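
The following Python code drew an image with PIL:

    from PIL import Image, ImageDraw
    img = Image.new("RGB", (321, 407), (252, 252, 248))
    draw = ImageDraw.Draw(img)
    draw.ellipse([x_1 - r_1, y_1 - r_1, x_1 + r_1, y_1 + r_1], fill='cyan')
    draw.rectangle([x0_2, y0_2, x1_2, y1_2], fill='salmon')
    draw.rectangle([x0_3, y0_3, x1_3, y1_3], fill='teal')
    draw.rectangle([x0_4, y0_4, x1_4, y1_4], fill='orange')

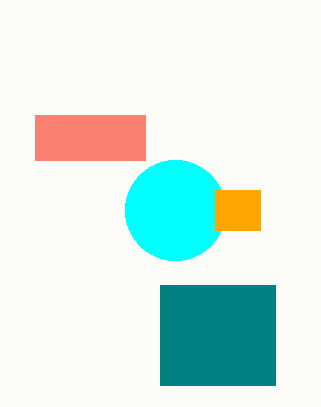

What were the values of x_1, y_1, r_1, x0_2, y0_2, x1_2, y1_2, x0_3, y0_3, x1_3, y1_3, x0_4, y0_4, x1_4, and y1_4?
x_1 = 175, y_1 = 210, r_1 = 50, x0_2 = 35, y0_2 = 115, x1_2 = 145, y1_2 = 160, x0_3 = 160, y0_3 = 285, x1_3 = 275, y1_3 = 385, x0_4 = 215, y0_4 = 190, x1_4 = 260, y1_4 = 230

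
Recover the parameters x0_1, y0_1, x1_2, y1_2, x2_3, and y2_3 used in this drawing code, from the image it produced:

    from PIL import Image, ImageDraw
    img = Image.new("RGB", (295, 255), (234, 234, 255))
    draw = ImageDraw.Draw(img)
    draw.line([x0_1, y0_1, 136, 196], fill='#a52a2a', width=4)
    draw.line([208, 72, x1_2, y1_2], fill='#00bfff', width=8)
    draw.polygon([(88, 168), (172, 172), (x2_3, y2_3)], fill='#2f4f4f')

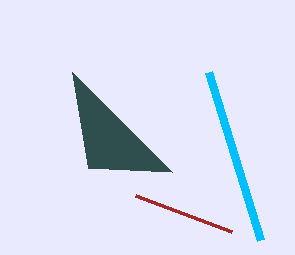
x0_1 = 232, y0_1 = 232, x1_2 = 260, y1_2 = 240, x2_3 = 72, y2_3 = 72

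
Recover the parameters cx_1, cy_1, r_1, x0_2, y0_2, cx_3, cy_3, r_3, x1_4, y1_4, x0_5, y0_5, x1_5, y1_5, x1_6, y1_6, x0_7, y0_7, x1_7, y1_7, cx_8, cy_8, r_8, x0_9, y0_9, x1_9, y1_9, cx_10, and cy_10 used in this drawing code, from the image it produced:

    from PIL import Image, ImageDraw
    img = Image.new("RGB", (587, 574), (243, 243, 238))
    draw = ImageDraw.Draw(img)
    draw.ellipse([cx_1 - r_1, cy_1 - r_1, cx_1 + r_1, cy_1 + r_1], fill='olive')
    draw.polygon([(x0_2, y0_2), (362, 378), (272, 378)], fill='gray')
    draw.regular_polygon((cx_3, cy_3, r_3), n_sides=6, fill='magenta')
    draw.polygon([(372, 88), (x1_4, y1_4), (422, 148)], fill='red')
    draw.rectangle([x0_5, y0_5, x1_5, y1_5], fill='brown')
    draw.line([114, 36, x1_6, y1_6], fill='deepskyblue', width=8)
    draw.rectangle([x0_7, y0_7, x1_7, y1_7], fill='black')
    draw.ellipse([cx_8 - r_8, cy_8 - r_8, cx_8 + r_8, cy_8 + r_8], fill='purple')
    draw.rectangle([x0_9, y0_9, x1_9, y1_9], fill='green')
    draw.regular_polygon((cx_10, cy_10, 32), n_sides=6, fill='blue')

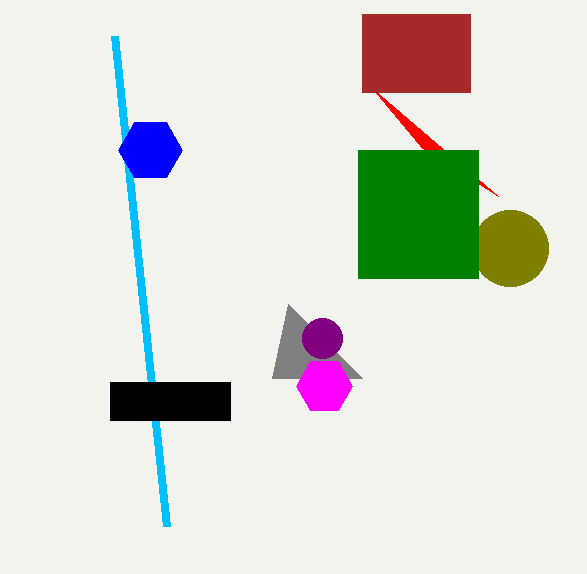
cx_1 = 510, cy_1 = 248, r_1 = 38, x0_2 = 288, y0_2 = 304, cx_3 = 324, cy_3 = 386, r_3 = 28, x1_4 = 498, y1_4 = 196, x0_5 = 362, y0_5 = 14, x1_5 = 470, y1_5 = 92, x1_6 = 166, y1_6 = 526, x0_7 = 110, y0_7 = 382, x1_7 = 230, y1_7 = 420, cx_8 = 322, cy_8 = 338, r_8 = 20, x0_9 = 358, y0_9 = 150, x1_9 = 478, y1_9 = 278, cx_10 = 150, cy_10 = 150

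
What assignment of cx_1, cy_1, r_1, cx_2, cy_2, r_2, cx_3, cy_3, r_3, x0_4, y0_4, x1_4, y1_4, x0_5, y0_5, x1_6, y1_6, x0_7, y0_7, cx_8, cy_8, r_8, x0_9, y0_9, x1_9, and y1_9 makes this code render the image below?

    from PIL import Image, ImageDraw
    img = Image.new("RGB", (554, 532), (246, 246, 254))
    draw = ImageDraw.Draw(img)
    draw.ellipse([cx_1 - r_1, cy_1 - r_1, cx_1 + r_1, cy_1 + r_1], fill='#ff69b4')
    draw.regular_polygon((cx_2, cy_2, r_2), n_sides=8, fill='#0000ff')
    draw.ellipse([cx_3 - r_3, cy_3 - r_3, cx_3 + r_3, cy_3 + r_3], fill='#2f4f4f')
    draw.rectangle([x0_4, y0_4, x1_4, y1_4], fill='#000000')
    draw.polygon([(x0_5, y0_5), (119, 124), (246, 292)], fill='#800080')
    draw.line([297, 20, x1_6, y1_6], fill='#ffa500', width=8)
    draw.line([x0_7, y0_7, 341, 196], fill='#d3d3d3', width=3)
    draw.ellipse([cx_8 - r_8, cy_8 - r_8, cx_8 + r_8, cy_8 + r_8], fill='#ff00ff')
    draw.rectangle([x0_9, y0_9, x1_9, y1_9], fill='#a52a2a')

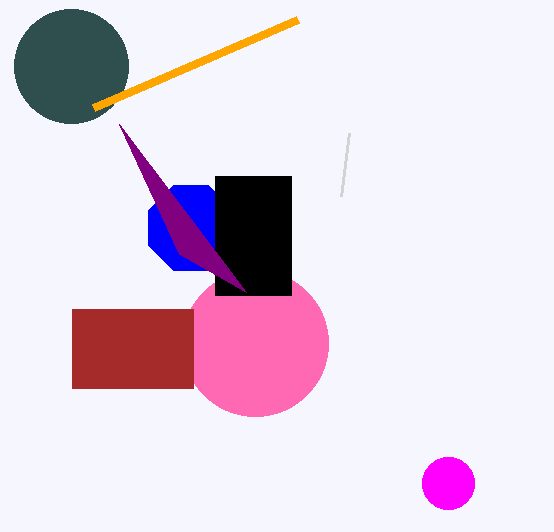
cx_1 = 255
cy_1 = 343
r_1 = 73
cx_2 = 191
cy_2 = 228
r_2 = 46
cx_3 = 71
cy_3 = 66
r_3 = 57
x0_4 = 215
y0_4 = 176
x1_4 = 291
y1_4 = 295
x0_5 = 179
y0_5 = 254
x1_6 = 93
y1_6 = 108
x0_7 = 349
y0_7 = 133
cx_8 = 448
cy_8 = 483
r_8 = 26
x0_9 = 72
y0_9 = 309
x1_9 = 193
y1_9 = 388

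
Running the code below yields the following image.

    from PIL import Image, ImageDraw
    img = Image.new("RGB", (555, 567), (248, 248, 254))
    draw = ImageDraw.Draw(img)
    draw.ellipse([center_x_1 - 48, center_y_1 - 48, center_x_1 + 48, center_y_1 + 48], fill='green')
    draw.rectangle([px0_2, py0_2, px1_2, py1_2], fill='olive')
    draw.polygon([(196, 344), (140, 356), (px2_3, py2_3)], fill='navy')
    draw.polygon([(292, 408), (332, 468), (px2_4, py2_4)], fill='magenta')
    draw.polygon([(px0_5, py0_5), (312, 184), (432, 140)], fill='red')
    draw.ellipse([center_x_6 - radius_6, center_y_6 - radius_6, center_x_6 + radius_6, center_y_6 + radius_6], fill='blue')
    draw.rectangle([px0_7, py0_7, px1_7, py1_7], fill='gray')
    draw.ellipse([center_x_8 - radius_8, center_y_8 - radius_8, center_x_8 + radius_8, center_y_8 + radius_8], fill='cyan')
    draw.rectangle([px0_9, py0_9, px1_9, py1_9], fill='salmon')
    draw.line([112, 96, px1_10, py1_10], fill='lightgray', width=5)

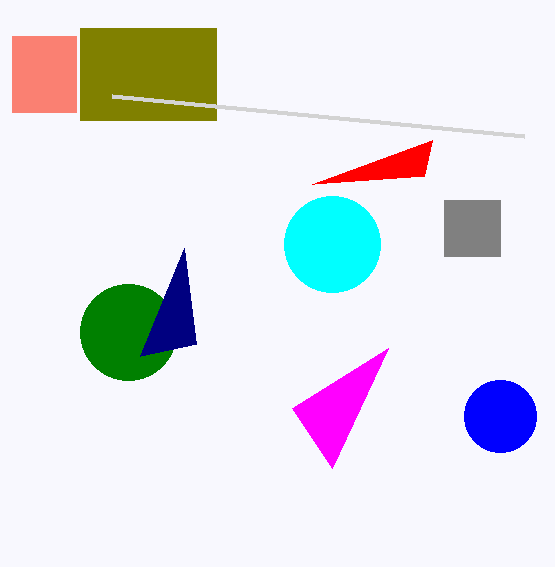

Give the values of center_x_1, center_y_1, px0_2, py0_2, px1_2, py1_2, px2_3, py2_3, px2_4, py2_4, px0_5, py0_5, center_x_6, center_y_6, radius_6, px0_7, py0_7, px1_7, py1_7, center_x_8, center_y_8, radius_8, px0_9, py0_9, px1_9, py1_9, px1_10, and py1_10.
center_x_1 = 128; center_y_1 = 332; px0_2 = 80; py0_2 = 28; px1_2 = 216; py1_2 = 120; px2_3 = 184; py2_3 = 248; px2_4 = 388; py2_4 = 348; px0_5 = 424; py0_5 = 176; center_x_6 = 500; center_y_6 = 416; radius_6 = 36; px0_7 = 444; py0_7 = 200; px1_7 = 500; py1_7 = 256; center_x_8 = 332; center_y_8 = 244; radius_8 = 48; px0_9 = 12; py0_9 = 36; px1_9 = 76; py1_9 = 112; px1_10 = 524; py1_10 = 136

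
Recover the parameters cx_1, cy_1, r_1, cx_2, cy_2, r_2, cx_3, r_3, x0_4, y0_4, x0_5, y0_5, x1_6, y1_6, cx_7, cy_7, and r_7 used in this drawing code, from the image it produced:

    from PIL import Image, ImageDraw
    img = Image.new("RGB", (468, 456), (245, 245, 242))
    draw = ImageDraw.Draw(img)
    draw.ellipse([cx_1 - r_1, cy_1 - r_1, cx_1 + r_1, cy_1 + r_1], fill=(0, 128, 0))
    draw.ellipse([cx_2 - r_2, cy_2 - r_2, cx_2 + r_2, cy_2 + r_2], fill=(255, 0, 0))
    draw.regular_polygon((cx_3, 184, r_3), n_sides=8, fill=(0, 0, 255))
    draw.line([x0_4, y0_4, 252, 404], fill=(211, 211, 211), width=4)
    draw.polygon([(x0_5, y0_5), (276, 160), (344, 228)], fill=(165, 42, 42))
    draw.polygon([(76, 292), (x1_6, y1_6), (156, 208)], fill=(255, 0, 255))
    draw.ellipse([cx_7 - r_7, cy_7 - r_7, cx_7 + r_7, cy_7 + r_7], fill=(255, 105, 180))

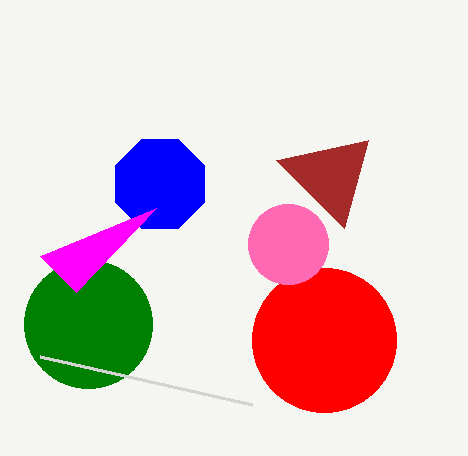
cx_1 = 88, cy_1 = 324, r_1 = 64, cx_2 = 324, cy_2 = 340, r_2 = 72, cx_3 = 160, r_3 = 48, x0_4 = 40, y0_4 = 356, x0_5 = 368, y0_5 = 140, x1_6 = 40, y1_6 = 256, cx_7 = 288, cy_7 = 244, r_7 = 40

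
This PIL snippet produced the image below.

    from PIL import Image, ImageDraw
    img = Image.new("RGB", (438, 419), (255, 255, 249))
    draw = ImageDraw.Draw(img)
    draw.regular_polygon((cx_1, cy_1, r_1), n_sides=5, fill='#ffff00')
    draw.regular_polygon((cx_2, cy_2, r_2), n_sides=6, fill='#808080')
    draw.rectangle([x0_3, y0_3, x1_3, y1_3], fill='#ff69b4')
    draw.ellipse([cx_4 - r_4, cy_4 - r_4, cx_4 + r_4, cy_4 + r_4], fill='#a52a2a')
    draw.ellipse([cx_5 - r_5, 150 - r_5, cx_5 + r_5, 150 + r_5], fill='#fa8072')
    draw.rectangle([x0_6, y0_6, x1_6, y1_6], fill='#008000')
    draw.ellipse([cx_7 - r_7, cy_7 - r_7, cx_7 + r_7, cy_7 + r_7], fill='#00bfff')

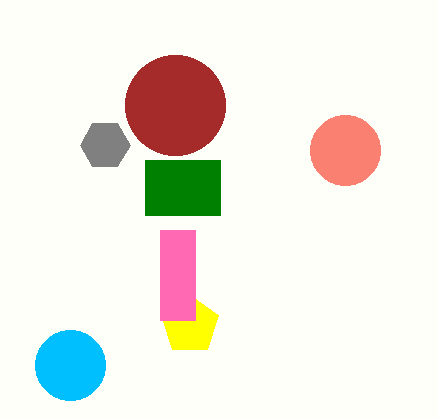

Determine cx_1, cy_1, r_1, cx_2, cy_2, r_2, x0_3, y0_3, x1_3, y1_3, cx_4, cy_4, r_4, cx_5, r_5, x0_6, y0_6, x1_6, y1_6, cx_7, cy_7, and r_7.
cx_1 = 190, cy_1 = 325, r_1 = 30, cx_2 = 105, cy_2 = 145, r_2 = 25, x0_3 = 160, y0_3 = 230, x1_3 = 195, y1_3 = 320, cx_4 = 175, cy_4 = 105, r_4 = 50, cx_5 = 345, r_5 = 35, x0_6 = 145, y0_6 = 160, x1_6 = 220, y1_6 = 215, cx_7 = 70, cy_7 = 365, r_7 = 35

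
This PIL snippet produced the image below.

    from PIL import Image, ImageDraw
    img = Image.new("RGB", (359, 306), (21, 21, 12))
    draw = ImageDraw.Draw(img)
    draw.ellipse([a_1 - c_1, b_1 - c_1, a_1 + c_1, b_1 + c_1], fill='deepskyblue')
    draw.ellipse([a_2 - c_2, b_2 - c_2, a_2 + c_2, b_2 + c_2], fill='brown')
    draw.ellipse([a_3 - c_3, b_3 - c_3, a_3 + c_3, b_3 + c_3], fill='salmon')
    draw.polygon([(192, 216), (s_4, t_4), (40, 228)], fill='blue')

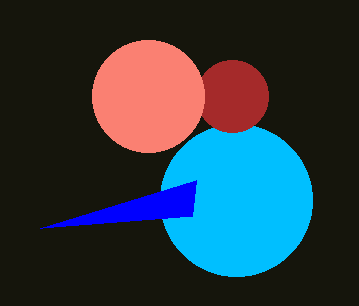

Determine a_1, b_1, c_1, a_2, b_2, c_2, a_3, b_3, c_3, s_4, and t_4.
a_1 = 236, b_1 = 200, c_1 = 76, a_2 = 232, b_2 = 96, c_2 = 36, a_3 = 148, b_3 = 96, c_3 = 56, s_4 = 196, t_4 = 180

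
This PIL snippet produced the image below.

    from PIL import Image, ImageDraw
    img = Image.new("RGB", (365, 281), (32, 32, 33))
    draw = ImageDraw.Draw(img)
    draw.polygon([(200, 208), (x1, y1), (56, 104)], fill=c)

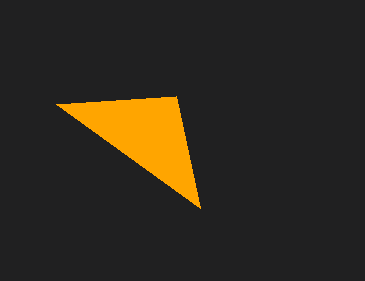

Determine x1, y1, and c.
x1 = 176
y1 = 96
c = 'orange'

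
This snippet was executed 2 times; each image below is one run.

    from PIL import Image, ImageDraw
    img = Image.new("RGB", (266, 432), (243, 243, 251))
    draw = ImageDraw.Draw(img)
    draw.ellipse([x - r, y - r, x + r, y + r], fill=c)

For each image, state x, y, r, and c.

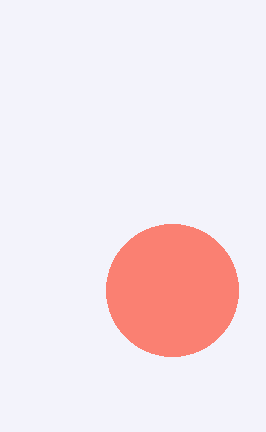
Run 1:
x = 172
y = 290
r = 66
c = 'salmon'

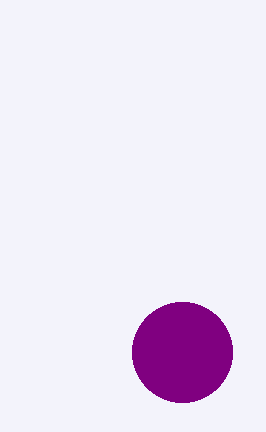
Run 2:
x = 182; y = 352; r = 50; c = 'purple'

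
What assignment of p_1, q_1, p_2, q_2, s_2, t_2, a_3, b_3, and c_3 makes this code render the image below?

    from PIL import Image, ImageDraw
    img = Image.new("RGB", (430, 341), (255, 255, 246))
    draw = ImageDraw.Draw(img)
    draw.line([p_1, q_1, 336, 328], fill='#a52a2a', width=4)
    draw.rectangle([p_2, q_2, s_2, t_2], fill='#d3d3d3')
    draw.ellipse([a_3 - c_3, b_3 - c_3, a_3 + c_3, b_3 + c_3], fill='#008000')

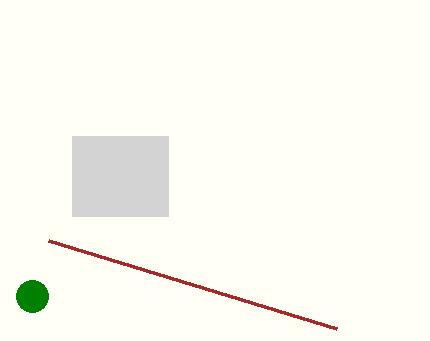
p_1 = 48, q_1 = 240, p_2 = 72, q_2 = 136, s_2 = 168, t_2 = 216, a_3 = 32, b_3 = 296, c_3 = 16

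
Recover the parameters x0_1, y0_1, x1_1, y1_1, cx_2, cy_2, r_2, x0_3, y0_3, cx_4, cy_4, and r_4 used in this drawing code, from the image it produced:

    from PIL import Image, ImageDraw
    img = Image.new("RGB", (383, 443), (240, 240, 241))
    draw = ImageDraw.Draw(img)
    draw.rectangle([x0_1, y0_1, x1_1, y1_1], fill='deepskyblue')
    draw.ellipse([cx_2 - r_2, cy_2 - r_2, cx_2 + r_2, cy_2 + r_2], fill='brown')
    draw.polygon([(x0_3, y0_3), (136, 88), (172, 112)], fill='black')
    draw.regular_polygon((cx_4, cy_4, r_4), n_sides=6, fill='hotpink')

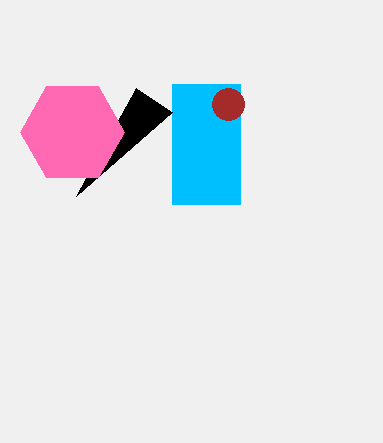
x0_1 = 172, y0_1 = 84, x1_1 = 240, y1_1 = 204, cx_2 = 228, cy_2 = 104, r_2 = 16, x0_3 = 76, y0_3 = 196, cx_4 = 72, cy_4 = 132, r_4 = 52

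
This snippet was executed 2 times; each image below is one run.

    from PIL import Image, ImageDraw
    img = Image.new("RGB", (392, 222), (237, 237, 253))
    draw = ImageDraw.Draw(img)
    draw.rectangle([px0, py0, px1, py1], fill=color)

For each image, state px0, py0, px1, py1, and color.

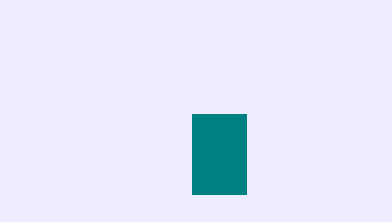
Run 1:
px0 = 192; py0 = 114; px1 = 246; py1 = 194; color = 'teal'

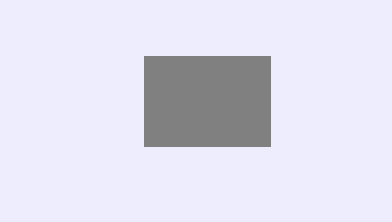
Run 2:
px0 = 144, py0 = 56, px1 = 270, py1 = 146, color = 'gray'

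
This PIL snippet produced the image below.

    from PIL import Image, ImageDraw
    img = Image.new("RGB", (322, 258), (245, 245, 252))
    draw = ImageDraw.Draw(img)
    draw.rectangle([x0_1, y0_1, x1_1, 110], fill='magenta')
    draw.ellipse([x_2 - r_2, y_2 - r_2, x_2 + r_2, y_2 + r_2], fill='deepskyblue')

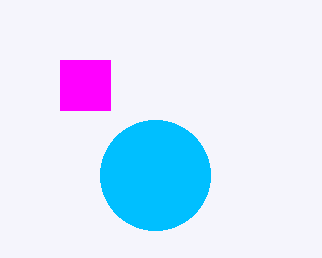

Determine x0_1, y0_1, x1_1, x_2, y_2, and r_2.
x0_1 = 60; y0_1 = 60; x1_1 = 110; x_2 = 155; y_2 = 175; r_2 = 55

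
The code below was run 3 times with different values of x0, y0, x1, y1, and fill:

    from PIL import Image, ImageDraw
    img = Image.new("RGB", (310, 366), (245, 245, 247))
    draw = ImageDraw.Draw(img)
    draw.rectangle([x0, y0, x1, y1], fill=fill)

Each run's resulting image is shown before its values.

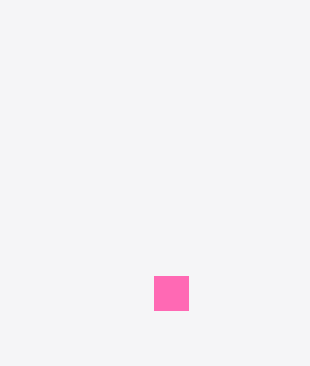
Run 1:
x0 = 154; y0 = 276; x1 = 188; y1 = 310; fill = 'hotpink'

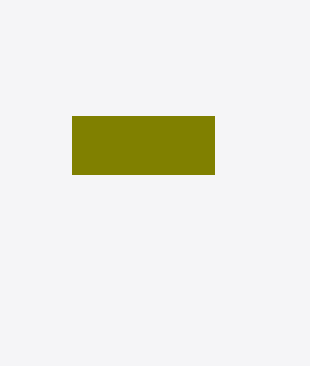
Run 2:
x0 = 72, y0 = 116, x1 = 214, y1 = 174, fill = 'olive'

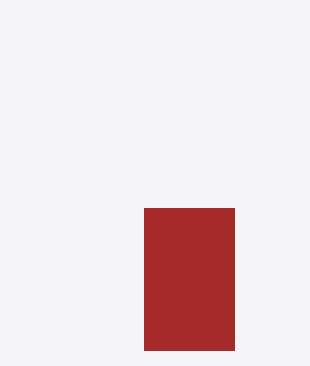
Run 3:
x0 = 144
y0 = 208
x1 = 234
y1 = 350
fill = 'brown'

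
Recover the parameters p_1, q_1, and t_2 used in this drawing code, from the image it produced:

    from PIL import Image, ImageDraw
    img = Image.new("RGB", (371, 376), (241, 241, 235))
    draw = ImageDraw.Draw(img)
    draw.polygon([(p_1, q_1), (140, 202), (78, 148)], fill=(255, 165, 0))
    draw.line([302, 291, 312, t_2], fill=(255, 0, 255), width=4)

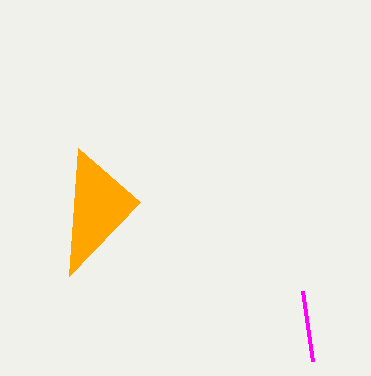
p_1 = 69
q_1 = 276
t_2 = 361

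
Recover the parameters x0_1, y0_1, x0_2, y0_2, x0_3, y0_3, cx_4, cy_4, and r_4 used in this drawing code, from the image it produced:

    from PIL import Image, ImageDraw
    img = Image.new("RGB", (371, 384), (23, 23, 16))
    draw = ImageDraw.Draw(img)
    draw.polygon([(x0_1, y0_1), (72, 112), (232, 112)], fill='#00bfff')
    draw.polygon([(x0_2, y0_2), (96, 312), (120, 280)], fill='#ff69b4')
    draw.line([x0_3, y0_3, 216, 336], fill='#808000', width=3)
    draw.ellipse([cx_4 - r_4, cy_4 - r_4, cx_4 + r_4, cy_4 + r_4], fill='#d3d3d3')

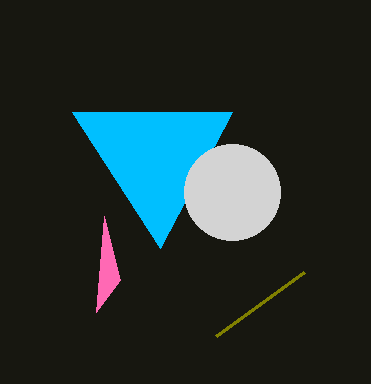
x0_1 = 160
y0_1 = 248
x0_2 = 104
y0_2 = 216
x0_3 = 304
y0_3 = 272
cx_4 = 232
cy_4 = 192
r_4 = 48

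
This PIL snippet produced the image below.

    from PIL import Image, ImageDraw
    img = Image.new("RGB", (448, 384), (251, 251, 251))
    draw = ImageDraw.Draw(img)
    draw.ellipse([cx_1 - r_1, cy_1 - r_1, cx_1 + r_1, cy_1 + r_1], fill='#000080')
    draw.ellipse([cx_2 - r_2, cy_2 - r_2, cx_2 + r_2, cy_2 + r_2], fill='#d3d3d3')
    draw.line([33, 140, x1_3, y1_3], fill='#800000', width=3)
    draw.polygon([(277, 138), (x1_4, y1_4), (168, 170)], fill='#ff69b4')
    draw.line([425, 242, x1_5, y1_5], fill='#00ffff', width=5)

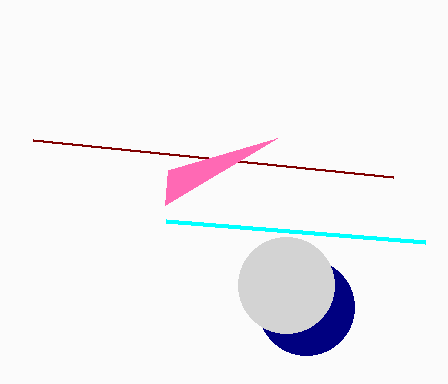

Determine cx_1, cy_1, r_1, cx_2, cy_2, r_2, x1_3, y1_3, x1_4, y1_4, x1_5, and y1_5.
cx_1 = 306
cy_1 = 307
r_1 = 48
cx_2 = 286
cy_2 = 285
r_2 = 48
x1_3 = 393
y1_3 = 177
x1_4 = 165
y1_4 = 205
x1_5 = 166
y1_5 = 221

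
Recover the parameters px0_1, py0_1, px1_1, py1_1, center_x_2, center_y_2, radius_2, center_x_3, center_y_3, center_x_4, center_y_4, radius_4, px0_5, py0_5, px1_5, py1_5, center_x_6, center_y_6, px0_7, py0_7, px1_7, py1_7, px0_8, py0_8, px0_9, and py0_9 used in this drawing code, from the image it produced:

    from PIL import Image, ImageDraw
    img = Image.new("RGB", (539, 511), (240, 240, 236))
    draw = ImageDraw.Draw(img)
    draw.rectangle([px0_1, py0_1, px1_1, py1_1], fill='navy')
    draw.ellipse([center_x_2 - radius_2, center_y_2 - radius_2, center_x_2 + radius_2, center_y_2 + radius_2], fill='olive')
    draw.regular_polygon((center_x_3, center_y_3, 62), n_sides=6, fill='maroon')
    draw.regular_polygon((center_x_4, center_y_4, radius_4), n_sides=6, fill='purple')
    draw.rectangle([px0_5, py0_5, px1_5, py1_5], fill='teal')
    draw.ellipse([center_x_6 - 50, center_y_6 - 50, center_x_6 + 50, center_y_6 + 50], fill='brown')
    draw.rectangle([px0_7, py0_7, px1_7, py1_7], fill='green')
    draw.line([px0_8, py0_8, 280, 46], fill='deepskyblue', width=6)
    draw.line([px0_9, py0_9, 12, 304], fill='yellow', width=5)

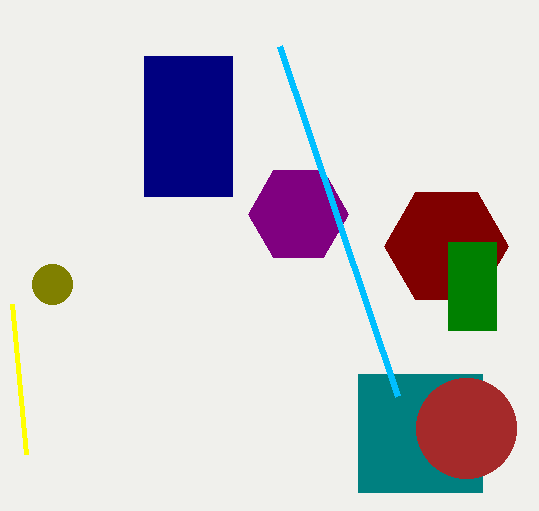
px0_1 = 144, py0_1 = 56, px1_1 = 232, py1_1 = 196, center_x_2 = 52, center_y_2 = 284, radius_2 = 20, center_x_3 = 446, center_y_3 = 246, center_x_4 = 298, center_y_4 = 214, radius_4 = 50, px0_5 = 358, py0_5 = 374, px1_5 = 482, py1_5 = 492, center_x_6 = 466, center_y_6 = 428, px0_7 = 448, py0_7 = 242, px1_7 = 496, py1_7 = 330, px0_8 = 398, py0_8 = 396, px0_9 = 26, py0_9 = 454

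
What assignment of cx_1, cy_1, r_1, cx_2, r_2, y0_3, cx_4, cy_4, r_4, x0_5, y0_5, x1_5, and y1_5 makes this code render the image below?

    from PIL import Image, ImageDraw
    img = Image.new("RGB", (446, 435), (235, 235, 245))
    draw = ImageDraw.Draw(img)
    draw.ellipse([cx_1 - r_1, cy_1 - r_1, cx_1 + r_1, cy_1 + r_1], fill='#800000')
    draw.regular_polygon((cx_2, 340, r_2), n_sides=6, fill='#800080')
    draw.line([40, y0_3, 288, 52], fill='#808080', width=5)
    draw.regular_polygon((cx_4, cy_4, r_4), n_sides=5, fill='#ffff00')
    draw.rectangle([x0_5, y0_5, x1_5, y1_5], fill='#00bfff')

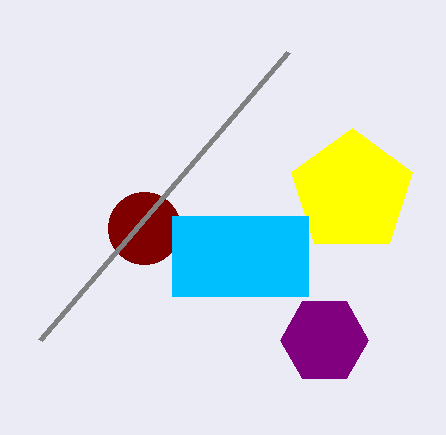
cx_1 = 144; cy_1 = 228; r_1 = 36; cx_2 = 324; r_2 = 44; y0_3 = 340; cx_4 = 352; cy_4 = 192; r_4 = 64; x0_5 = 172; y0_5 = 216; x1_5 = 308; y1_5 = 296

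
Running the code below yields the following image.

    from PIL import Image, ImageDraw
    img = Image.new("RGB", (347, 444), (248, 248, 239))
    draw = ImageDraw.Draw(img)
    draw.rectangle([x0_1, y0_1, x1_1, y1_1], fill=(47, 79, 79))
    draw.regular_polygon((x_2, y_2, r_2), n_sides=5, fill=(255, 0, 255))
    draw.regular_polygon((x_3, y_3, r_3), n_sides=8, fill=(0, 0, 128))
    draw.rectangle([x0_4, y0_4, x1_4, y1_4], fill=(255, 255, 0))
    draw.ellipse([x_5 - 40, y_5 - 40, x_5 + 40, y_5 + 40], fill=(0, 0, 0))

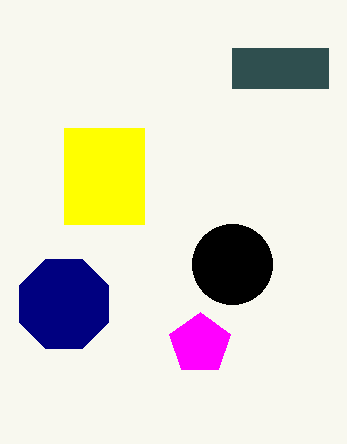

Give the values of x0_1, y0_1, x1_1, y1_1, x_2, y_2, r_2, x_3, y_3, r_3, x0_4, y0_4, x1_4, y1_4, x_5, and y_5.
x0_1 = 232; y0_1 = 48; x1_1 = 328; y1_1 = 88; x_2 = 200; y_2 = 344; r_2 = 32; x_3 = 64; y_3 = 304; r_3 = 48; x0_4 = 64; y0_4 = 128; x1_4 = 144; y1_4 = 224; x_5 = 232; y_5 = 264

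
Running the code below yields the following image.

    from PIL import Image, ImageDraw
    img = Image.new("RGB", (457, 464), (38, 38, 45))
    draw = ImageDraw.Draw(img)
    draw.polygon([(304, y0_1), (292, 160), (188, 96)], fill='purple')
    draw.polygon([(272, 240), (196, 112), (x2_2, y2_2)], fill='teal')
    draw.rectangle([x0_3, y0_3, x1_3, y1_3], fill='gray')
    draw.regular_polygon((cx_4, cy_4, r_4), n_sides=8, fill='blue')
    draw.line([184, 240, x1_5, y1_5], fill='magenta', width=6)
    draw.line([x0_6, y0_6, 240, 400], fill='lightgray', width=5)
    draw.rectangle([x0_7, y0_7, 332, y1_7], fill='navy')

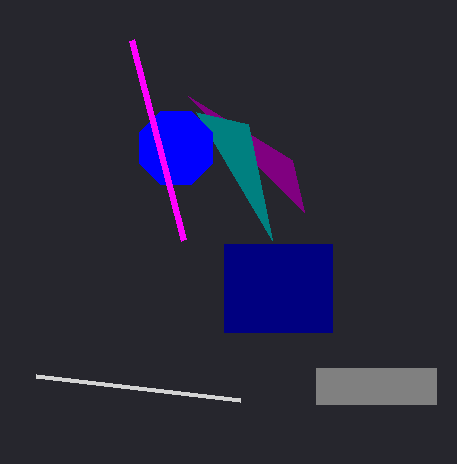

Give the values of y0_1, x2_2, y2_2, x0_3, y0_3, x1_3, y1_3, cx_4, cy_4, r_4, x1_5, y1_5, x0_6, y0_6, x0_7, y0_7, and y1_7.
y0_1 = 212
x2_2 = 248
y2_2 = 124
x0_3 = 316
y0_3 = 368
x1_3 = 436
y1_3 = 404
cx_4 = 176
cy_4 = 148
r_4 = 40
x1_5 = 132
y1_5 = 40
x0_6 = 36
y0_6 = 376
x0_7 = 224
y0_7 = 244
y1_7 = 332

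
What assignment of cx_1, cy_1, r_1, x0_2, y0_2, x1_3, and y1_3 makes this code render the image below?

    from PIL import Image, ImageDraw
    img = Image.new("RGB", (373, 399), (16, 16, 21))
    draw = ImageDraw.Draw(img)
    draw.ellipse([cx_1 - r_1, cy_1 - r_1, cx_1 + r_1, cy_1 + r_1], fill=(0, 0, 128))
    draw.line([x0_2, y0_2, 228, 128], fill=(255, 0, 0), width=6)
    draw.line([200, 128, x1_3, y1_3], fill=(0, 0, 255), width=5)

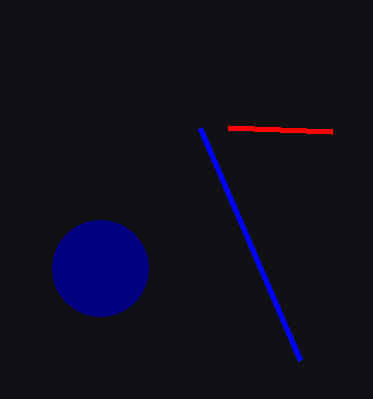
cx_1 = 100; cy_1 = 268; r_1 = 48; x0_2 = 332; y0_2 = 132; x1_3 = 300; y1_3 = 360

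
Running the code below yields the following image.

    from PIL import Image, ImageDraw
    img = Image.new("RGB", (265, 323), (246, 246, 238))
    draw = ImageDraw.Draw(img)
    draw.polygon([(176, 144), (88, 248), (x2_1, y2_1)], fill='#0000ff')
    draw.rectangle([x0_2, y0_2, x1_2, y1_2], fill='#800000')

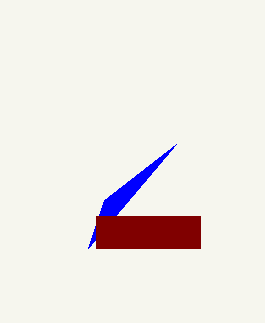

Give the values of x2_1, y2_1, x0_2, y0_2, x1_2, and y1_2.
x2_1 = 104
y2_1 = 200
x0_2 = 96
y0_2 = 216
x1_2 = 200
y1_2 = 248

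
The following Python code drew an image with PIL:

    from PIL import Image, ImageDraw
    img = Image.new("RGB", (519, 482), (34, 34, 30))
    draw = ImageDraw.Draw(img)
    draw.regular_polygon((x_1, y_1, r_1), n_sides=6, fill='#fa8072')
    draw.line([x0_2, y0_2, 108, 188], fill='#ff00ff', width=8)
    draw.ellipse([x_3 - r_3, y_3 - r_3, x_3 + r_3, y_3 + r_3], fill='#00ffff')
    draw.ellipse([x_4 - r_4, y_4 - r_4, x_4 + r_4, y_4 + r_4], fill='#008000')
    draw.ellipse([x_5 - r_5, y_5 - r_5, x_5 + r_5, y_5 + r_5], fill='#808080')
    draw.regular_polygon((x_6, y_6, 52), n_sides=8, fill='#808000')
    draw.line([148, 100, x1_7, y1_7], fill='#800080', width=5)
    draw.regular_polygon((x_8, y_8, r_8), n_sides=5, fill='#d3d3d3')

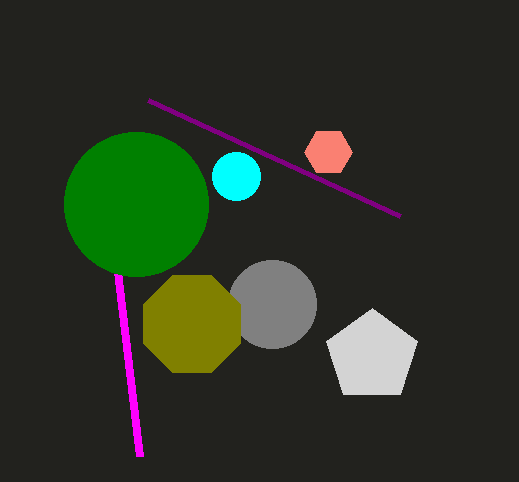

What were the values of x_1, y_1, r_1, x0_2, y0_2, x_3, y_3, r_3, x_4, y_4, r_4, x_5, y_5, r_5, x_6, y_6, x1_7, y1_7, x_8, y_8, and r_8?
x_1 = 328; y_1 = 152; r_1 = 24; x0_2 = 140; y0_2 = 456; x_3 = 236; y_3 = 176; r_3 = 24; x_4 = 136; y_4 = 204; r_4 = 72; x_5 = 272; y_5 = 304; r_5 = 44; x_6 = 192; y_6 = 324; x1_7 = 400; y1_7 = 216; x_8 = 372; y_8 = 356; r_8 = 48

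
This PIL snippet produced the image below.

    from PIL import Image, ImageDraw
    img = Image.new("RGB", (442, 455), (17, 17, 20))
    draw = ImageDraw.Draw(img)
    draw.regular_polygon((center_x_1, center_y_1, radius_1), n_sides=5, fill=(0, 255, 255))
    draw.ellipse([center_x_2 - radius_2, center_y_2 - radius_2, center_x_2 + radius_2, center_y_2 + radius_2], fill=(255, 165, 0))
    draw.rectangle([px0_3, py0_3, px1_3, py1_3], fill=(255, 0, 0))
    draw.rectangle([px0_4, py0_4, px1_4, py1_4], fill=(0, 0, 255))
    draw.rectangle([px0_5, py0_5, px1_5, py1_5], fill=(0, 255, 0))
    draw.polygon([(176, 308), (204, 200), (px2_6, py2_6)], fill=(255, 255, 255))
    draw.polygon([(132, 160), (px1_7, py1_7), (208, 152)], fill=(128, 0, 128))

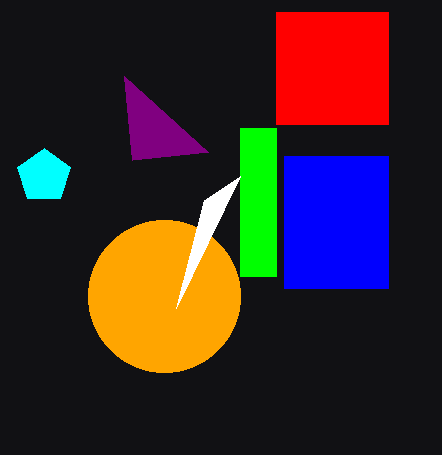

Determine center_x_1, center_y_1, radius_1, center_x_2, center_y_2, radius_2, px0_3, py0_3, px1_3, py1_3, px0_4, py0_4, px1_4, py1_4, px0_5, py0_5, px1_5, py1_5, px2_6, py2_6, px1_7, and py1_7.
center_x_1 = 44; center_y_1 = 176; radius_1 = 28; center_x_2 = 164; center_y_2 = 296; radius_2 = 76; px0_3 = 276; py0_3 = 12; px1_3 = 388; py1_3 = 124; px0_4 = 284; py0_4 = 156; px1_4 = 388; py1_4 = 288; px0_5 = 240; py0_5 = 128; px1_5 = 276; py1_5 = 276; px2_6 = 240; py2_6 = 176; px1_7 = 124; py1_7 = 76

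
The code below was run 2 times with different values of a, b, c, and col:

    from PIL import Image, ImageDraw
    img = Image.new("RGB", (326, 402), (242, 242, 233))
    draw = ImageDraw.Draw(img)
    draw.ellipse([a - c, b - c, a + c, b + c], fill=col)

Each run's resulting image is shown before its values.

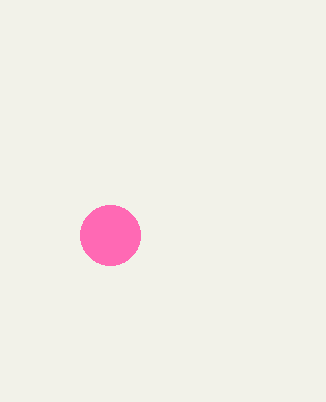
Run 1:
a = 110
b = 235
c = 30
col = 'hotpink'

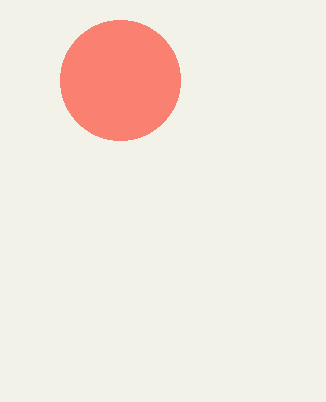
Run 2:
a = 120; b = 80; c = 60; col = 'salmon'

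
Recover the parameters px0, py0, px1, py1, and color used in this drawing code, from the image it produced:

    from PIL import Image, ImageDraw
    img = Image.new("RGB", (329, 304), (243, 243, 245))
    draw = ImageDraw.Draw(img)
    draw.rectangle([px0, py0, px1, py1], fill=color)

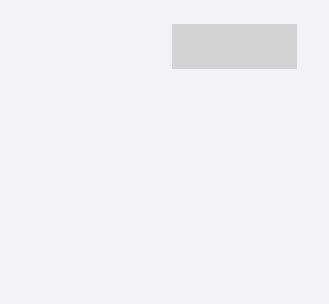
px0 = 172
py0 = 24
px1 = 296
py1 = 68
color = 'lightgray'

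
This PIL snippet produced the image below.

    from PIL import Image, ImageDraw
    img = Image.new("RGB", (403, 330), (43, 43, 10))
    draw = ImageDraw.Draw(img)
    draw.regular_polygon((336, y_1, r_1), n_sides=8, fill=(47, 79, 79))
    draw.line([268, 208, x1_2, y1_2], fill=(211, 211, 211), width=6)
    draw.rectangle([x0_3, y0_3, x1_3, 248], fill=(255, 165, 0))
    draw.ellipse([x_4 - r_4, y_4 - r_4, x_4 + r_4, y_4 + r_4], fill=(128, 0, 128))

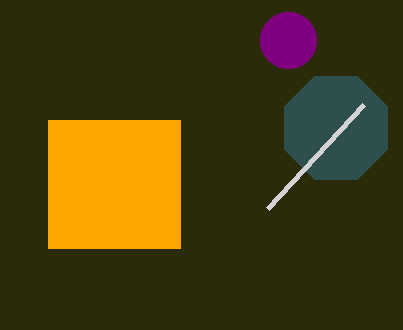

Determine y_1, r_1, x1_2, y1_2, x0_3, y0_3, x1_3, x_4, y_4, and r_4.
y_1 = 128, r_1 = 56, x1_2 = 364, y1_2 = 104, x0_3 = 48, y0_3 = 120, x1_3 = 180, x_4 = 288, y_4 = 40, r_4 = 28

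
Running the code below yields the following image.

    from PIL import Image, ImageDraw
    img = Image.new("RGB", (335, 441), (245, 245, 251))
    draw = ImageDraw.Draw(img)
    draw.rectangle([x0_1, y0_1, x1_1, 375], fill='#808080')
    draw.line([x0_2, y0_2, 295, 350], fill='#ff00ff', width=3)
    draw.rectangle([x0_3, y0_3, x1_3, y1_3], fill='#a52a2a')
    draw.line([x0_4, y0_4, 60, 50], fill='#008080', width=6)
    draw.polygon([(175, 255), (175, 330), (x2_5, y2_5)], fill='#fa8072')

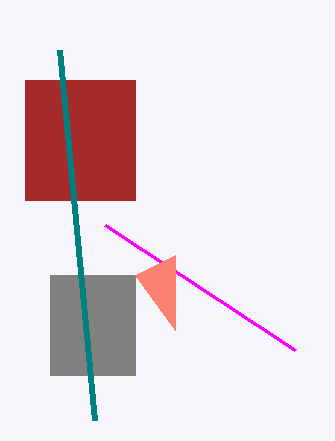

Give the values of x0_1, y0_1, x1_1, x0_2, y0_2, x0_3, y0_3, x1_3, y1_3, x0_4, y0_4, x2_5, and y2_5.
x0_1 = 50, y0_1 = 275, x1_1 = 135, x0_2 = 105, y0_2 = 225, x0_3 = 25, y0_3 = 80, x1_3 = 135, y1_3 = 200, x0_4 = 95, y0_4 = 420, x2_5 = 135, y2_5 = 275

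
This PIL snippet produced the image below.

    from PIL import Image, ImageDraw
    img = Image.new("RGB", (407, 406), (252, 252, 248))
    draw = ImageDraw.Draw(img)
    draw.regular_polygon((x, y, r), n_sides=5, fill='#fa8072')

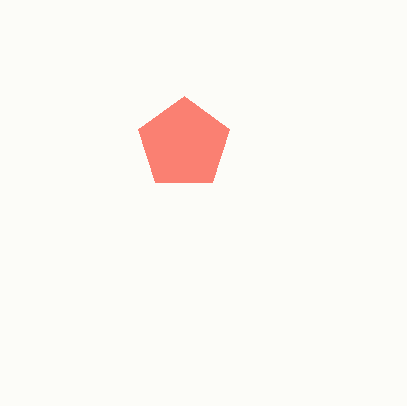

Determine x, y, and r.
x = 184; y = 144; r = 48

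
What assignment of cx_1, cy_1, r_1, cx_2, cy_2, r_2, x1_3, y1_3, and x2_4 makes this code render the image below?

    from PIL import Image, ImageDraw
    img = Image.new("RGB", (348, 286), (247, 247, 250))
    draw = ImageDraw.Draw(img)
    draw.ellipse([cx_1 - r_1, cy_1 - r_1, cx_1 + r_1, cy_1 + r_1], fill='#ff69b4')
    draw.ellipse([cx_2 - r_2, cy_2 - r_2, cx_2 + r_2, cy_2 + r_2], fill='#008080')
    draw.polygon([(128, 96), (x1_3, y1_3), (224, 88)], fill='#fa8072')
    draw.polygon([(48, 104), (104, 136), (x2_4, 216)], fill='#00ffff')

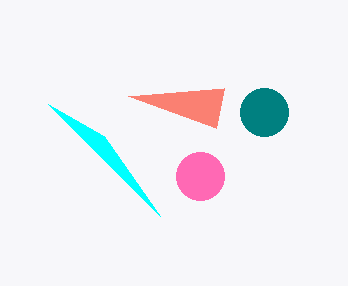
cx_1 = 200; cy_1 = 176; r_1 = 24; cx_2 = 264; cy_2 = 112; r_2 = 24; x1_3 = 216; y1_3 = 128; x2_4 = 160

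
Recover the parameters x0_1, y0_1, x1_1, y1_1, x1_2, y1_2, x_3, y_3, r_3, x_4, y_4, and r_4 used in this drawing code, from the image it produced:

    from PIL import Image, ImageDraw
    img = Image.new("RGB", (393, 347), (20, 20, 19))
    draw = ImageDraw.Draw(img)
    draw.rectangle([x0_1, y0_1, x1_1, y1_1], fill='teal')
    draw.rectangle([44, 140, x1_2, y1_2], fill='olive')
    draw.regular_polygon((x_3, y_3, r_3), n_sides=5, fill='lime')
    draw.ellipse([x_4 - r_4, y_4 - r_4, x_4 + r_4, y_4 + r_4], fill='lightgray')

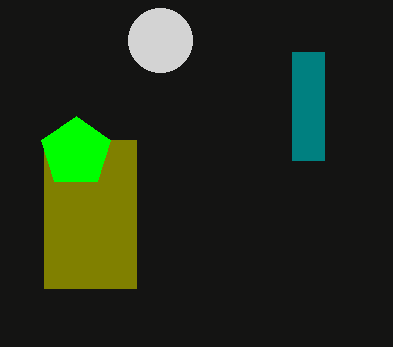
x0_1 = 292
y0_1 = 52
x1_1 = 324
y1_1 = 160
x1_2 = 136
y1_2 = 288
x_3 = 76
y_3 = 152
r_3 = 36
x_4 = 160
y_4 = 40
r_4 = 32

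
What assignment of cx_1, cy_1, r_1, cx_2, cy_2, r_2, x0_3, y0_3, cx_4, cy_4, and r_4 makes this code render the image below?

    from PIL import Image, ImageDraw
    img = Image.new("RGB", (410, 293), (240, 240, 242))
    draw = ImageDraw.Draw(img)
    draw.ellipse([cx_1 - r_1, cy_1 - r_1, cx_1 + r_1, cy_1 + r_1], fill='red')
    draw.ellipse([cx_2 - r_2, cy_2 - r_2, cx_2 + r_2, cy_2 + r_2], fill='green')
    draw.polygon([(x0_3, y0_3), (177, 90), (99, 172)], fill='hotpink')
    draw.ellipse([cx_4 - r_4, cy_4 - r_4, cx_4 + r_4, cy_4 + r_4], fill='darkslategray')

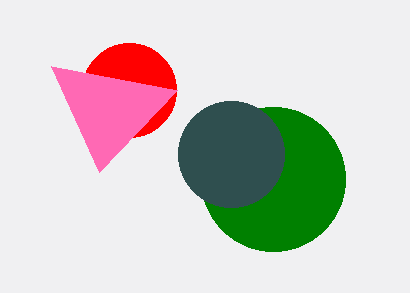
cx_1 = 129
cy_1 = 90
r_1 = 47
cx_2 = 273
cy_2 = 179
r_2 = 72
x0_3 = 51
y0_3 = 66
cx_4 = 231
cy_4 = 154
r_4 = 53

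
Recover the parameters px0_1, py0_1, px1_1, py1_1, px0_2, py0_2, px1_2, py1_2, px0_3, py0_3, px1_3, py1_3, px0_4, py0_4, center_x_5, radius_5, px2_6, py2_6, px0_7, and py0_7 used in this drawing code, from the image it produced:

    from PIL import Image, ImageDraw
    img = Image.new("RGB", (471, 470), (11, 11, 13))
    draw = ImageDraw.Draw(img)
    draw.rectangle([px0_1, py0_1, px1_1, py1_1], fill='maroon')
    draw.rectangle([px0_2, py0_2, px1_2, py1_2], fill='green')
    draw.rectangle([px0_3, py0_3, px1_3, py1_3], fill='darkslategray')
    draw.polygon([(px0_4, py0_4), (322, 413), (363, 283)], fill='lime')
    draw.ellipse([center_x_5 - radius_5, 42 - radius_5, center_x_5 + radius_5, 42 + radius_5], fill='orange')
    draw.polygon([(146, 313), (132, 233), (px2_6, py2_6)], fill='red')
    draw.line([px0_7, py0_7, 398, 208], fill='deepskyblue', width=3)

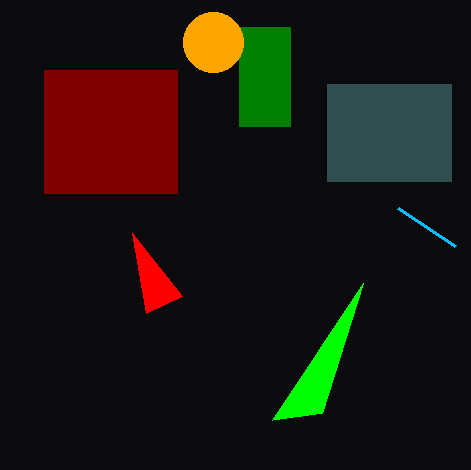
px0_1 = 44; py0_1 = 70; px1_1 = 177; py1_1 = 193; px0_2 = 239; py0_2 = 27; px1_2 = 290; py1_2 = 126; px0_3 = 327; py0_3 = 84; px1_3 = 451; py1_3 = 181; px0_4 = 272; py0_4 = 420; center_x_5 = 213; radius_5 = 30; px2_6 = 182; py2_6 = 296; px0_7 = 455; py0_7 = 246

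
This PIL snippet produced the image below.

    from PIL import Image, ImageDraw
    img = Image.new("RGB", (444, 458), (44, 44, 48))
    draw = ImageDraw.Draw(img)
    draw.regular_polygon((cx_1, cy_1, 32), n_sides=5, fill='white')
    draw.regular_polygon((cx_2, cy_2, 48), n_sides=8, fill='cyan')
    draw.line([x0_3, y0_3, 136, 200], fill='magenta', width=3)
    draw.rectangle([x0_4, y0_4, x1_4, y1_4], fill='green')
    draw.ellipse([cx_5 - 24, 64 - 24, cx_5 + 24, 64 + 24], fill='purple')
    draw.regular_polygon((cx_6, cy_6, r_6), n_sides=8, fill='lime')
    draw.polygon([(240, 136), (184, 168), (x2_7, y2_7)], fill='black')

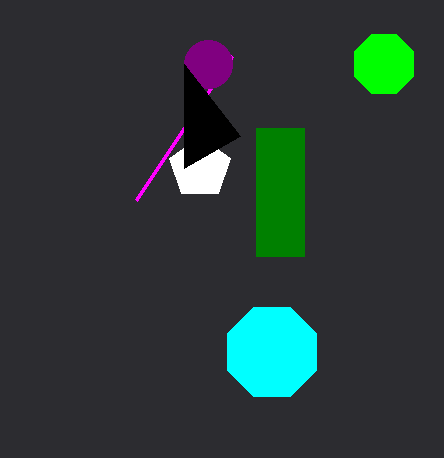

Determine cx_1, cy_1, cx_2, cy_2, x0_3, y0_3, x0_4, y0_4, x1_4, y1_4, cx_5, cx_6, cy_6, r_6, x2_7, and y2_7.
cx_1 = 200
cy_1 = 168
cx_2 = 272
cy_2 = 352
x0_3 = 232
y0_3 = 56
x0_4 = 256
y0_4 = 128
x1_4 = 304
y1_4 = 256
cx_5 = 208
cx_6 = 384
cy_6 = 64
r_6 = 32
x2_7 = 184
y2_7 = 64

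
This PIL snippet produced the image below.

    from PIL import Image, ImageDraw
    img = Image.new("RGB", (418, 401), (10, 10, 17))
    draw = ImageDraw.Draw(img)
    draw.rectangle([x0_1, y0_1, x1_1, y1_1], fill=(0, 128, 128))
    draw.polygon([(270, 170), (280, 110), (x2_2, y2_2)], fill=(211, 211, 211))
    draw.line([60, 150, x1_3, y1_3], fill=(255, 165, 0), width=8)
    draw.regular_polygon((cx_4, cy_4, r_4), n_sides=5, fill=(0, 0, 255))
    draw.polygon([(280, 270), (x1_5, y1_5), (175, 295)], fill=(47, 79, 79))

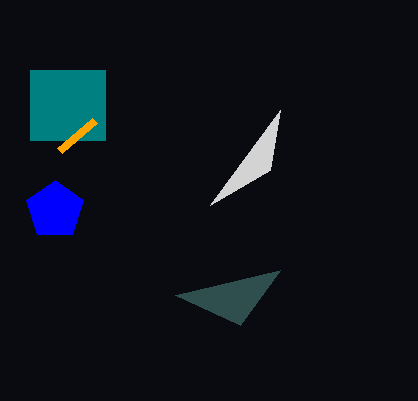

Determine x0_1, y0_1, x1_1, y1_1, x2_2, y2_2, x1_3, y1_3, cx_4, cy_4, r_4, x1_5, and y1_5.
x0_1 = 30, y0_1 = 70, x1_1 = 105, y1_1 = 140, x2_2 = 210, y2_2 = 205, x1_3 = 95, y1_3 = 120, cx_4 = 55, cy_4 = 210, r_4 = 30, x1_5 = 240, y1_5 = 325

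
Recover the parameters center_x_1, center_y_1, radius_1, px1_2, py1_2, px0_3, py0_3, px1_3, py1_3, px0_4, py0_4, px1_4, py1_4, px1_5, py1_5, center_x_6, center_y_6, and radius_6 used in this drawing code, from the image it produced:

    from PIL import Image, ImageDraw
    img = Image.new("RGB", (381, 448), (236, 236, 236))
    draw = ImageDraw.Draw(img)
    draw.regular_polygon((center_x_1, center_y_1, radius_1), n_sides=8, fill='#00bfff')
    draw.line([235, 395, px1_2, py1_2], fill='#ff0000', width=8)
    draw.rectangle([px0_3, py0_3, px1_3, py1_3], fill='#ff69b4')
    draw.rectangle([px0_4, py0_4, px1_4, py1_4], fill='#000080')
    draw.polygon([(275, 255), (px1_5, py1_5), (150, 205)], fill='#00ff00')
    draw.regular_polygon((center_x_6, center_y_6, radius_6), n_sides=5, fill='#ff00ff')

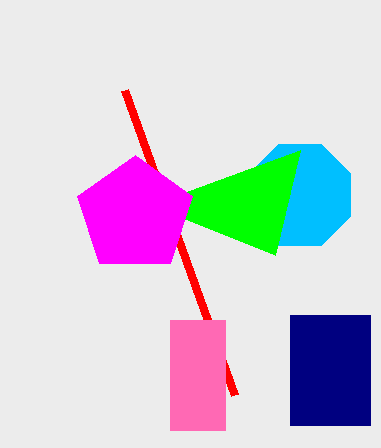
center_x_1 = 300
center_y_1 = 195
radius_1 = 55
px1_2 = 125
py1_2 = 90
px0_3 = 170
py0_3 = 320
px1_3 = 225
py1_3 = 430
px0_4 = 290
py0_4 = 315
px1_4 = 370
py1_4 = 425
px1_5 = 300
py1_5 = 150
center_x_6 = 135
center_y_6 = 215
radius_6 = 60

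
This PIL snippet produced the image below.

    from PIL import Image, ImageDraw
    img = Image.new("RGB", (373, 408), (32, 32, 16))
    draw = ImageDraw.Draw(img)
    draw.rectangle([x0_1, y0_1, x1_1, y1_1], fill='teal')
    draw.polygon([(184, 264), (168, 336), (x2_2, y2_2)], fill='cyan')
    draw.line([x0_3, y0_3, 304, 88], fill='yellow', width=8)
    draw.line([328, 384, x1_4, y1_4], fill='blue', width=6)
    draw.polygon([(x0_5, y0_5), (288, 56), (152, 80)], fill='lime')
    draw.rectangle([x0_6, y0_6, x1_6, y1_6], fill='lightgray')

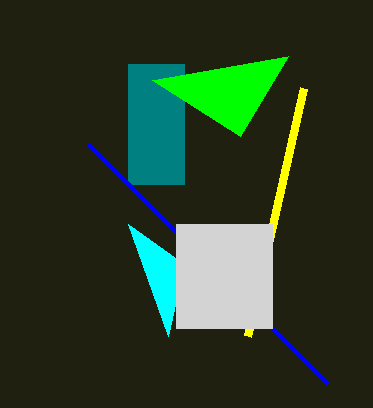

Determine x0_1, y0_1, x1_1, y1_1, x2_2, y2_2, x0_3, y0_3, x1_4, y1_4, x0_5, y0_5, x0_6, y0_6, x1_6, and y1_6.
x0_1 = 128
y0_1 = 64
x1_1 = 184
y1_1 = 184
x2_2 = 128
y2_2 = 224
x0_3 = 248
y0_3 = 336
x1_4 = 88
y1_4 = 144
x0_5 = 240
y0_5 = 136
x0_6 = 176
y0_6 = 224
x1_6 = 272
y1_6 = 328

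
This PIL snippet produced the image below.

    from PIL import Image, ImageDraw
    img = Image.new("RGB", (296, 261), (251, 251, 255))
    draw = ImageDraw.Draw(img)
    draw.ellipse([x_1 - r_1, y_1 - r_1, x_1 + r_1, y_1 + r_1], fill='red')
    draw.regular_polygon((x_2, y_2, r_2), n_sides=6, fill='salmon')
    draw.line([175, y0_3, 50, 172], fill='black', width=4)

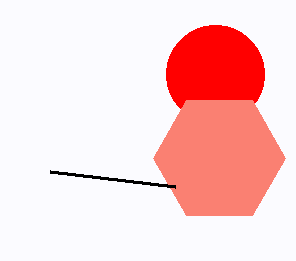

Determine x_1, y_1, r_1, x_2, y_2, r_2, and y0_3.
x_1 = 215; y_1 = 74; r_1 = 49; x_2 = 219; y_2 = 158; r_2 = 66; y0_3 = 187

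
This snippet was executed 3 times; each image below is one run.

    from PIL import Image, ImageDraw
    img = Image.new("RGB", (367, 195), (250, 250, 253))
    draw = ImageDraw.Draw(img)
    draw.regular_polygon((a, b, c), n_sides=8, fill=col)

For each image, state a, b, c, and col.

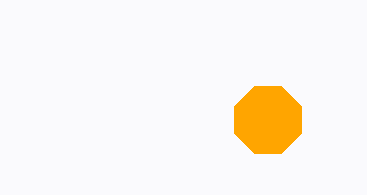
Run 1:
a = 268, b = 120, c = 36, col = 'orange'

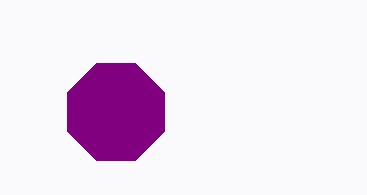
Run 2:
a = 116, b = 112, c = 52, col = 'purple'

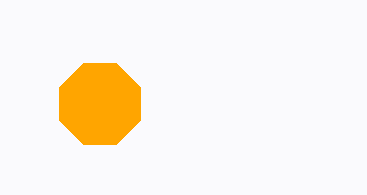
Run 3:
a = 100
b = 104
c = 44
col = 'orange'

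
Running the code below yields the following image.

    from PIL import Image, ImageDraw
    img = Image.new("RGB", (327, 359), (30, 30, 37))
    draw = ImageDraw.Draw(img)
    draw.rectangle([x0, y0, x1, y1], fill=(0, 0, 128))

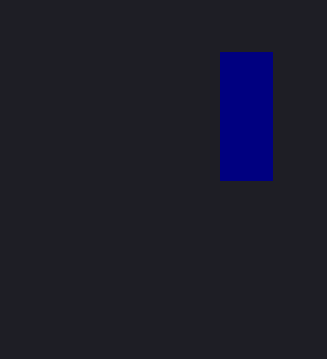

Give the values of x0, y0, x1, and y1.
x0 = 220, y0 = 52, x1 = 272, y1 = 180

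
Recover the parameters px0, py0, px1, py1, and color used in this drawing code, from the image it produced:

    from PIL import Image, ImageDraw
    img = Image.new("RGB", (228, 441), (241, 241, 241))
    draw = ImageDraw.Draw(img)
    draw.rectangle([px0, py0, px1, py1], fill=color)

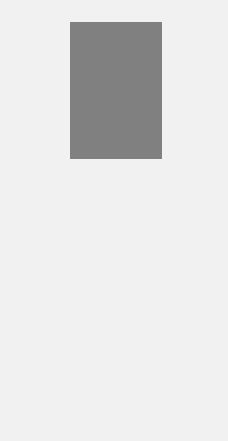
px0 = 70; py0 = 22; px1 = 161; py1 = 158; color = 'gray'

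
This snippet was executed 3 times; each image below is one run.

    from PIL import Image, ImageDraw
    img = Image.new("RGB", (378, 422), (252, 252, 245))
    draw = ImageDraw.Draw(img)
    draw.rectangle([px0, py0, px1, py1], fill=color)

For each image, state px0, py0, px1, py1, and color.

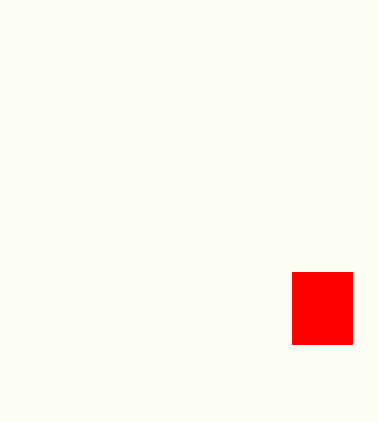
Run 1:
px0 = 292, py0 = 272, px1 = 352, py1 = 344, color = 'red'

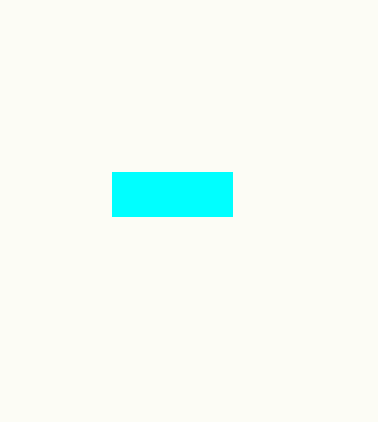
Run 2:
px0 = 112
py0 = 172
px1 = 232
py1 = 216
color = 'cyan'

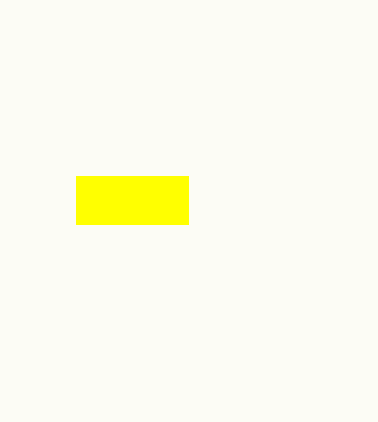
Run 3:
px0 = 76, py0 = 176, px1 = 188, py1 = 224, color = 'yellow'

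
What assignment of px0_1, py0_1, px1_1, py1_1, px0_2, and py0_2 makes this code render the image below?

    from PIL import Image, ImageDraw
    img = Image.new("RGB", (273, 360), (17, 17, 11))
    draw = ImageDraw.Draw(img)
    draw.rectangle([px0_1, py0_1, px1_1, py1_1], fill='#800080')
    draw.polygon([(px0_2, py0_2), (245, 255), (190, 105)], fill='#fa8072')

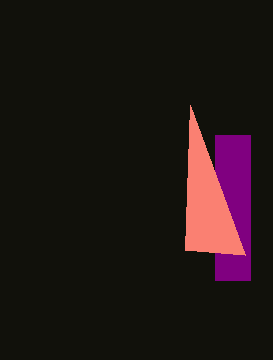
px0_1 = 215; py0_1 = 135; px1_1 = 250; py1_1 = 280; px0_2 = 185; py0_2 = 250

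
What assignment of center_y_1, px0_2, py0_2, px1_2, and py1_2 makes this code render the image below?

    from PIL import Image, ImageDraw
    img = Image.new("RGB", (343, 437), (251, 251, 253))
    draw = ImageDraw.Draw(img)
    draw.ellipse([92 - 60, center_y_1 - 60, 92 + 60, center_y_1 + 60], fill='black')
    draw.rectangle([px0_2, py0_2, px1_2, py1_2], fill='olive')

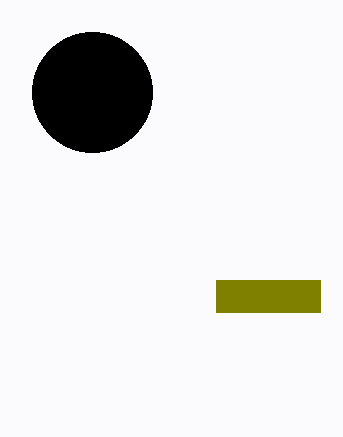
center_y_1 = 92; px0_2 = 216; py0_2 = 280; px1_2 = 320; py1_2 = 312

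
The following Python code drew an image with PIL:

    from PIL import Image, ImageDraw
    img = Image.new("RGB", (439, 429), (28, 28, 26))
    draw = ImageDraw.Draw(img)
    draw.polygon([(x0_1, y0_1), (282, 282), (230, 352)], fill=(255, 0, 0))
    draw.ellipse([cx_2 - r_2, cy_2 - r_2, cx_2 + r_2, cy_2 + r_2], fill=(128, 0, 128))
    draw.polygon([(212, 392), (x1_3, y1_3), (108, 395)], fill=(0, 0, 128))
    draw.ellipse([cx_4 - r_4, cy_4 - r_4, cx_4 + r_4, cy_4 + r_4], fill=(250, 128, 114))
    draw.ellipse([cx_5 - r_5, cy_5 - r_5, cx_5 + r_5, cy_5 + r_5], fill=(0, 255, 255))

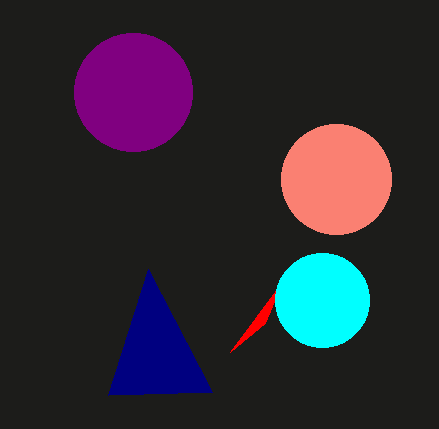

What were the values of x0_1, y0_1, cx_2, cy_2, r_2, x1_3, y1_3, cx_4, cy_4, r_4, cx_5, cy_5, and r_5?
x0_1 = 265; y0_1 = 323; cx_2 = 133; cy_2 = 92; r_2 = 59; x1_3 = 148; y1_3 = 269; cx_4 = 336; cy_4 = 179; r_4 = 55; cx_5 = 322; cy_5 = 300; r_5 = 47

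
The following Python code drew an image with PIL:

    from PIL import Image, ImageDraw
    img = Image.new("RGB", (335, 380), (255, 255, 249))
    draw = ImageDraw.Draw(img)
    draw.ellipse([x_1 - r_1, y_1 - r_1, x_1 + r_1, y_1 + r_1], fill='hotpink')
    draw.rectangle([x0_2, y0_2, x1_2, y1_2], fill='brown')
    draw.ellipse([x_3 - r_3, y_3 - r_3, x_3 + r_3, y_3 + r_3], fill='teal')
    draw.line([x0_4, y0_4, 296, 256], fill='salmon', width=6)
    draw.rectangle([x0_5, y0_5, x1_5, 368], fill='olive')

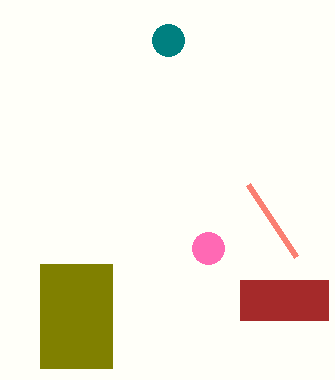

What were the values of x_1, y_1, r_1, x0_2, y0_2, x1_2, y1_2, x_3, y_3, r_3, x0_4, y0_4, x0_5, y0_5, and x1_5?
x_1 = 208; y_1 = 248; r_1 = 16; x0_2 = 240; y0_2 = 280; x1_2 = 328; y1_2 = 320; x_3 = 168; y_3 = 40; r_3 = 16; x0_4 = 248; y0_4 = 184; x0_5 = 40; y0_5 = 264; x1_5 = 112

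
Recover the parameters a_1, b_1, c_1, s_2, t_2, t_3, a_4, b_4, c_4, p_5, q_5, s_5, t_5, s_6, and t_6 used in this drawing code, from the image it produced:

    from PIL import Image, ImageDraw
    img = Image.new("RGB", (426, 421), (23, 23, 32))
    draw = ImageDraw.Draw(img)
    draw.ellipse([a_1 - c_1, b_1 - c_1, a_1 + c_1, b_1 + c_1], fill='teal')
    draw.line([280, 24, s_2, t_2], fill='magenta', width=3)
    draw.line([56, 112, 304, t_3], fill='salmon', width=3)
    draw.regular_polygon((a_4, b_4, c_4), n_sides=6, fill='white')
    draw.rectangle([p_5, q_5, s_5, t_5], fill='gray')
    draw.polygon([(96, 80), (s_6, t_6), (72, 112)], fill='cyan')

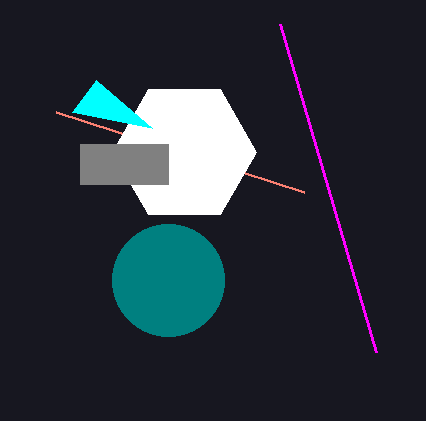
a_1 = 168, b_1 = 280, c_1 = 56, s_2 = 376, t_2 = 352, t_3 = 192, a_4 = 184, b_4 = 152, c_4 = 72, p_5 = 80, q_5 = 144, s_5 = 168, t_5 = 184, s_6 = 152, t_6 = 128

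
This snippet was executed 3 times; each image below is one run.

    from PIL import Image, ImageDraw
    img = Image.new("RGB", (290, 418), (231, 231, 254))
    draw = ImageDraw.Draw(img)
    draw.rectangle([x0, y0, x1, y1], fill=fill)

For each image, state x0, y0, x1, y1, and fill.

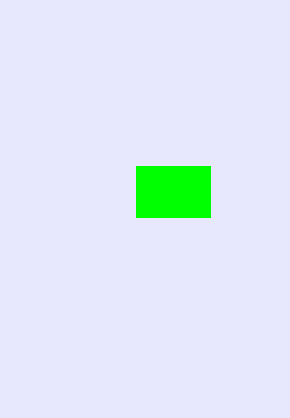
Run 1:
x0 = 136
y0 = 166
x1 = 210
y1 = 217
fill = 'lime'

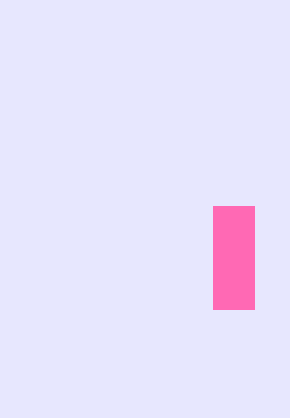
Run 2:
x0 = 213; y0 = 206; x1 = 254; y1 = 309; fill = 'hotpink'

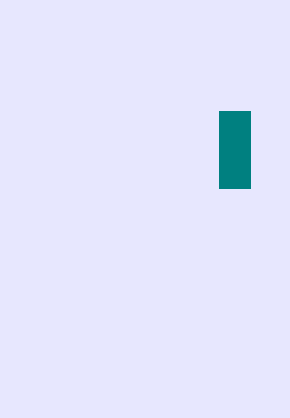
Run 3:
x0 = 219; y0 = 111; x1 = 250; y1 = 188; fill = 'teal'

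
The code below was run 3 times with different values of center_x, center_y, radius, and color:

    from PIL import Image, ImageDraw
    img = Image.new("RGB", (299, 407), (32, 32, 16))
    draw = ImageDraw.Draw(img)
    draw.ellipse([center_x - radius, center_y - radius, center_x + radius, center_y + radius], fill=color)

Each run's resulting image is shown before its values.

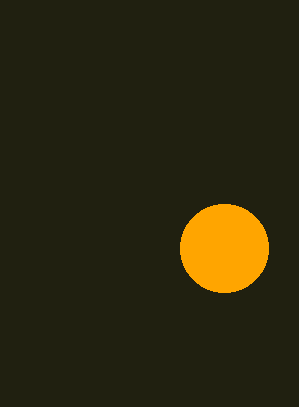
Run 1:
center_x = 224; center_y = 248; radius = 44; color = 'orange'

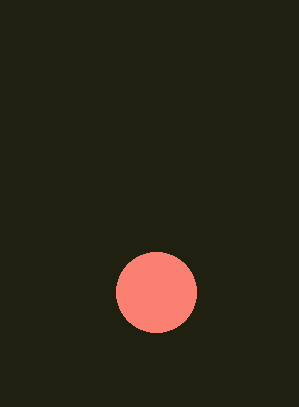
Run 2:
center_x = 156
center_y = 292
radius = 40
color = 'salmon'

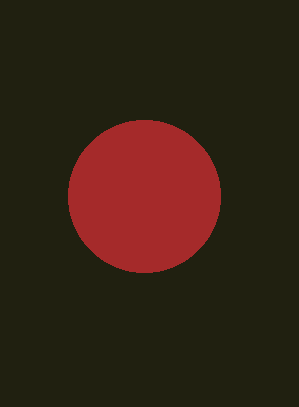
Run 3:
center_x = 144; center_y = 196; radius = 76; color = 'brown'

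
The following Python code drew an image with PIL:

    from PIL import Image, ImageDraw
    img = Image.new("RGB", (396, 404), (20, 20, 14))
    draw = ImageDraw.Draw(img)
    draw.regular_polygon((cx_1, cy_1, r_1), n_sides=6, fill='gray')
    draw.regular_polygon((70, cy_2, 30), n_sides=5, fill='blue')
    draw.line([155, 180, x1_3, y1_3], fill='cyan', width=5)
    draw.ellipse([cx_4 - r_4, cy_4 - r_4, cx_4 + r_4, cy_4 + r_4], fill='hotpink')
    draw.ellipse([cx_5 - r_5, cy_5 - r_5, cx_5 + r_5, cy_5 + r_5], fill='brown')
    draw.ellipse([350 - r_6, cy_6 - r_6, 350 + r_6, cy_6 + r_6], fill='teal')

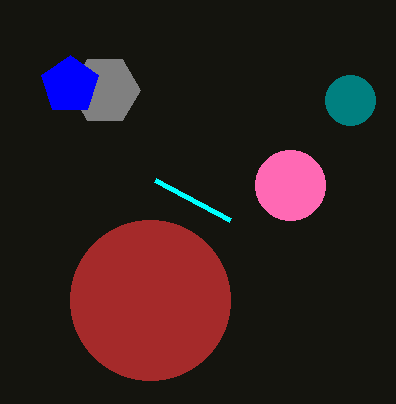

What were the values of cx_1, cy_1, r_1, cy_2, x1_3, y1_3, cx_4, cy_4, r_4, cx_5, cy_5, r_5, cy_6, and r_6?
cx_1 = 105
cy_1 = 90
r_1 = 35
cy_2 = 85
x1_3 = 230
y1_3 = 220
cx_4 = 290
cy_4 = 185
r_4 = 35
cx_5 = 150
cy_5 = 300
r_5 = 80
cy_6 = 100
r_6 = 25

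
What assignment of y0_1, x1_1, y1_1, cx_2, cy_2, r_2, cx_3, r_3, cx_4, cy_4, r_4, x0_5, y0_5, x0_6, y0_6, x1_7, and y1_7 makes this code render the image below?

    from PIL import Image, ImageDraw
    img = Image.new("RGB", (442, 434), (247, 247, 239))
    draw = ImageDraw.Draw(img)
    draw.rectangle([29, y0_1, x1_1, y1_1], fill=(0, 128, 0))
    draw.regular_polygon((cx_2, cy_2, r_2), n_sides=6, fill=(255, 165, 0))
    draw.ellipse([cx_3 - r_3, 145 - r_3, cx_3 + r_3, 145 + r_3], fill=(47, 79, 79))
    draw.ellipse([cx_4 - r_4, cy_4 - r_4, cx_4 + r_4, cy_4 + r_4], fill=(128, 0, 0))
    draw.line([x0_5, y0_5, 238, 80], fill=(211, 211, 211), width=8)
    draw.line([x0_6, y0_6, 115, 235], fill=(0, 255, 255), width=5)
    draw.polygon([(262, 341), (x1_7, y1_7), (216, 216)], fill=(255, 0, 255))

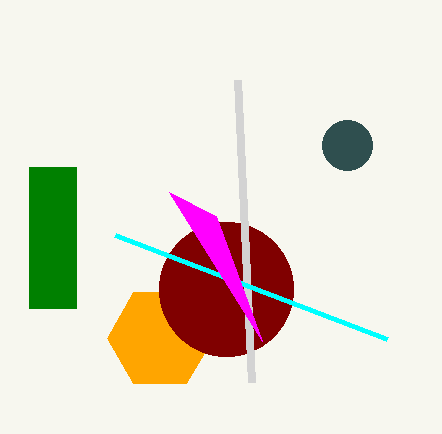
y0_1 = 167; x1_1 = 76; y1_1 = 308; cx_2 = 160; cy_2 = 338; r_2 = 53; cx_3 = 347; r_3 = 25; cx_4 = 226; cy_4 = 289; r_4 = 67; x0_5 = 252; y0_5 = 382; x0_6 = 387; y0_6 = 339; x1_7 = 169; y1_7 = 192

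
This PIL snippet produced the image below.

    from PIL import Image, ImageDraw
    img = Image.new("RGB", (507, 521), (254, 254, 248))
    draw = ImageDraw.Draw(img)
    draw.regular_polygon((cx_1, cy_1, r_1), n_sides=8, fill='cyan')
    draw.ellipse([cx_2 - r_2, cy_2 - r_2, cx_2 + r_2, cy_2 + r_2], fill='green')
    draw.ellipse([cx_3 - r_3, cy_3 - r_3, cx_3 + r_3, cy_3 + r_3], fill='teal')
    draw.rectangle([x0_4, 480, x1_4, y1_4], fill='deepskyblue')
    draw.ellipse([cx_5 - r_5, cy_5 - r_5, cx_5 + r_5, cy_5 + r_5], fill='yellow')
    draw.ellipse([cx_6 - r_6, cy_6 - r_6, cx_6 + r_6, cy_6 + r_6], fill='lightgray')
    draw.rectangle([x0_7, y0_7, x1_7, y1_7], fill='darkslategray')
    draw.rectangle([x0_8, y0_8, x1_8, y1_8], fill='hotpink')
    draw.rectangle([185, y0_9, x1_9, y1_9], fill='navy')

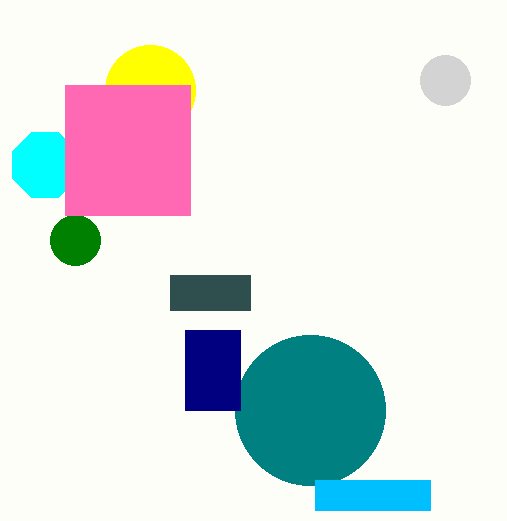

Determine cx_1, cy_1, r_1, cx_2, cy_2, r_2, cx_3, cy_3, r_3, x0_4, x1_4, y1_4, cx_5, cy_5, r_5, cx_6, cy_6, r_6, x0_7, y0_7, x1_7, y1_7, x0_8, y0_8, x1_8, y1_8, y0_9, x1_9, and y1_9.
cx_1 = 45; cy_1 = 165; r_1 = 35; cx_2 = 75; cy_2 = 240; r_2 = 25; cx_3 = 310; cy_3 = 410; r_3 = 75; x0_4 = 315; x1_4 = 430; y1_4 = 510; cx_5 = 150; cy_5 = 90; r_5 = 45; cx_6 = 445; cy_6 = 80; r_6 = 25; x0_7 = 170; y0_7 = 275; x1_7 = 250; y1_7 = 310; x0_8 = 65; y0_8 = 85; x1_8 = 190; y1_8 = 215; y0_9 = 330; x1_9 = 240; y1_9 = 410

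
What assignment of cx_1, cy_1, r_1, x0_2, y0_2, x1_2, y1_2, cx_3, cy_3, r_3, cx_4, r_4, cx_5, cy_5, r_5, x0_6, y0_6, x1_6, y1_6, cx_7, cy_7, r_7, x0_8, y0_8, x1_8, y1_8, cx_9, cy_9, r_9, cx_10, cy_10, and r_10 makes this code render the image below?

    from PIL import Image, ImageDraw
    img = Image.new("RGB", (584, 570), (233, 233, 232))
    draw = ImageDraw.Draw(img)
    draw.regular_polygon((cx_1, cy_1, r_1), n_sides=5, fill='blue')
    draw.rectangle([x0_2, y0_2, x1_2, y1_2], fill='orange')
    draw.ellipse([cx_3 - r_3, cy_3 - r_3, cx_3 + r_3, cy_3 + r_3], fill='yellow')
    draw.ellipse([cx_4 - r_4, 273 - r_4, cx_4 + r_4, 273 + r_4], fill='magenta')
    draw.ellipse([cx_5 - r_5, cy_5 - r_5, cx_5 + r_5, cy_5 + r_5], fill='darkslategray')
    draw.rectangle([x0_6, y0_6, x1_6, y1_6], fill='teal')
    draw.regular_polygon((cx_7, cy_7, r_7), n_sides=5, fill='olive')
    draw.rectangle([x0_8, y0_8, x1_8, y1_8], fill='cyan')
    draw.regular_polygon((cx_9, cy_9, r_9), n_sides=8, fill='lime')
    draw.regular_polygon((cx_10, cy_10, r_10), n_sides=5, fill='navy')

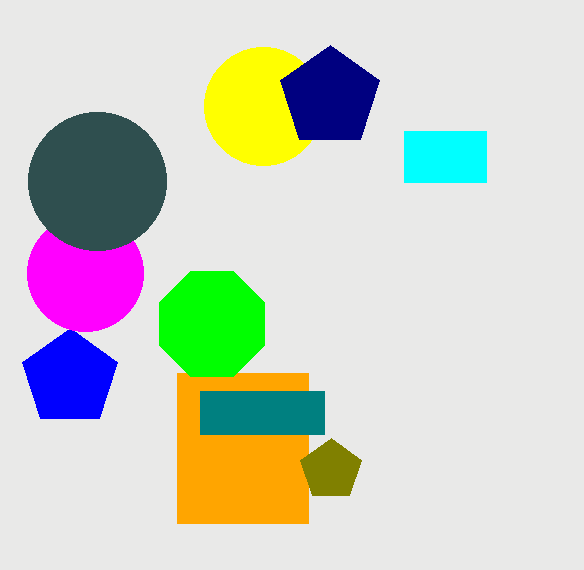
cx_1 = 70, cy_1 = 378, r_1 = 50, x0_2 = 177, y0_2 = 373, x1_2 = 308, y1_2 = 523, cx_3 = 263, cy_3 = 106, r_3 = 59, cx_4 = 85, r_4 = 58, cx_5 = 97, cy_5 = 181, r_5 = 69, x0_6 = 200, y0_6 = 391, x1_6 = 324, y1_6 = 434, cx_7 = 331, cy_7 = 470, r_7 = 32, x0_8 = 404, y0_8 = 131, x1_8 = 486, y1_8 = 182, cx_9 = 212, cy_9 = 324, r_9 = 57, cx_10 = 330, cy_10 = 97, r_10 = 52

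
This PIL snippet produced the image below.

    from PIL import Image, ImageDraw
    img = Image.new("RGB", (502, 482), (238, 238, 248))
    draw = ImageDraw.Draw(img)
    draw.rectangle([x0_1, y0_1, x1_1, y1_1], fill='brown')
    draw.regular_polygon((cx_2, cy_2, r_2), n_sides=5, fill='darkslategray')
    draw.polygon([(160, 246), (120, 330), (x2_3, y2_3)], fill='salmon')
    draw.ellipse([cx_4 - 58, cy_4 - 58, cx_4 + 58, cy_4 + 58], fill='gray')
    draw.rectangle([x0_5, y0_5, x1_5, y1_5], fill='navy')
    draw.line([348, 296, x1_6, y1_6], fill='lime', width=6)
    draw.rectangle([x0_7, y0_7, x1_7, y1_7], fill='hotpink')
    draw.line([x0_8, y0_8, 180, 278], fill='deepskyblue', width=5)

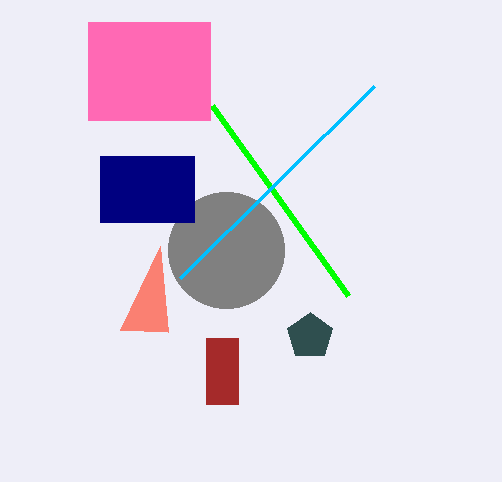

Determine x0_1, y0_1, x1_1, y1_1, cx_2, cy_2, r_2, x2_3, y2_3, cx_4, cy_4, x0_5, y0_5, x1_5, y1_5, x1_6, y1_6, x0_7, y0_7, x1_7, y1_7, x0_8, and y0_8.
x0_1 = 206, y0_1 = 338, x1_1 = 238, y1_1 = 404, cx_2 = 310, cy_2 = 336, r_2 = 24, x2_3 = 168, y2_3 = 332, cx_4 = 226, cy_4 = 250, x0_5 = 100, y0_5 = 156, x1_5 = 194, y1_5 = 222, x1_6 = 212, y1_6 = 106, x0_7 = 88, y0_7 = 22, x1_7 = 210, y1_7 = 120, x0_8 = 374, y0_8 = 86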